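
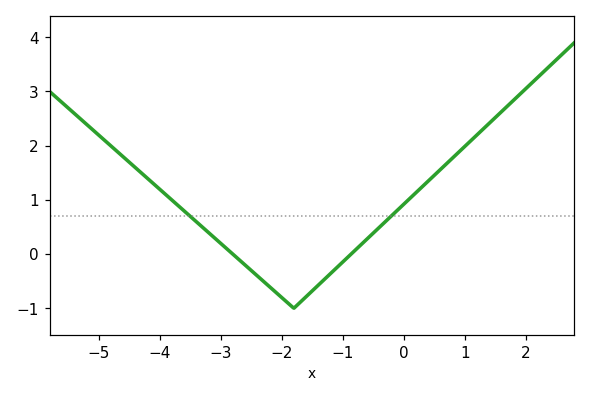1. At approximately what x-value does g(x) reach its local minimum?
-1.8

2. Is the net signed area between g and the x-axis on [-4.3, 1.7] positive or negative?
positive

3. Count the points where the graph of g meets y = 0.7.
2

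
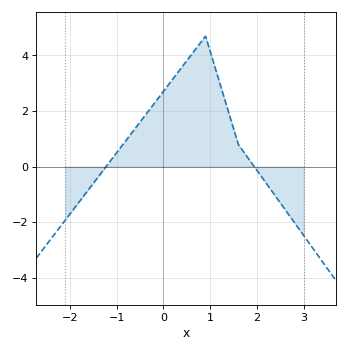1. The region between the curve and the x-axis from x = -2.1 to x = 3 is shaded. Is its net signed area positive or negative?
positive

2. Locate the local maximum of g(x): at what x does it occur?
0.899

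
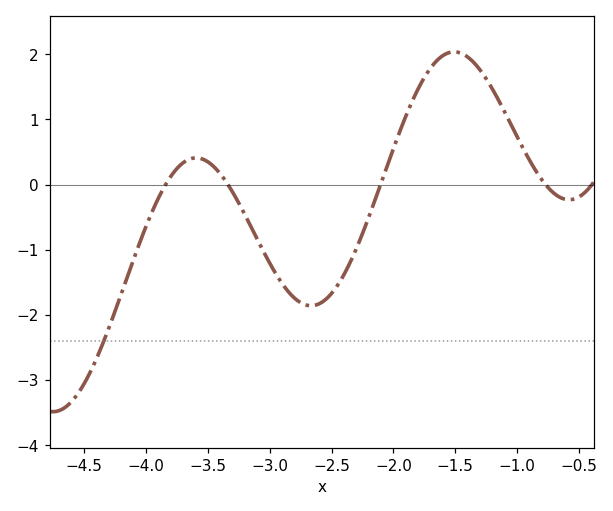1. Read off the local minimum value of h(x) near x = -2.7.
-1.86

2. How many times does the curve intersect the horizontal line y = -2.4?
1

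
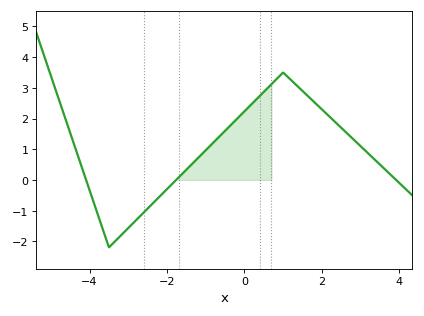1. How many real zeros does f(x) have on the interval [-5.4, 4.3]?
3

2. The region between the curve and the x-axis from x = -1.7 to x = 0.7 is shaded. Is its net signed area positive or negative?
positive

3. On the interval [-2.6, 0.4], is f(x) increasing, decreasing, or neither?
increasing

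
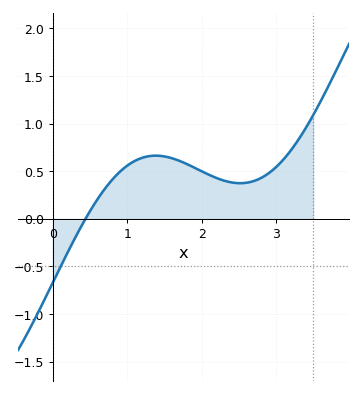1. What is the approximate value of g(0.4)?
-0.055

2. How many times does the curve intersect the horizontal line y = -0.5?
1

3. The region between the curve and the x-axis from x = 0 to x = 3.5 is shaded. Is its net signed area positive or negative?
positive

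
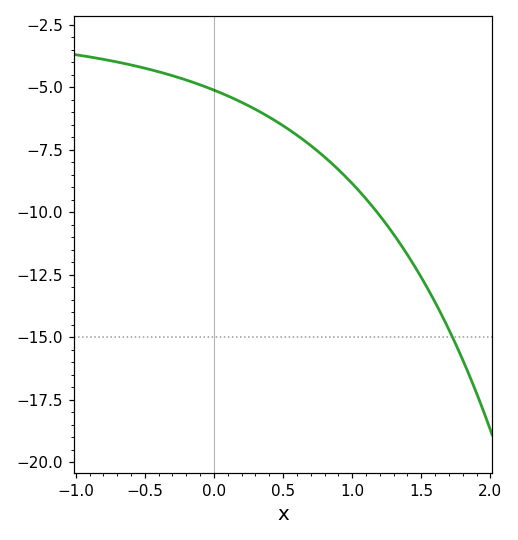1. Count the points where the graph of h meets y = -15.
1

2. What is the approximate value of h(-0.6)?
-4.2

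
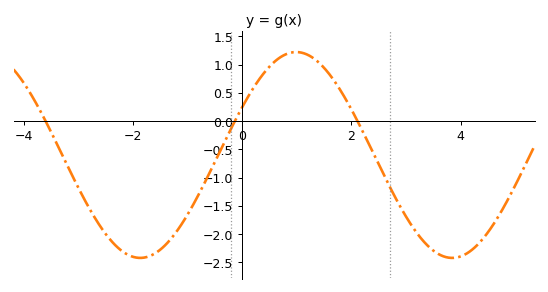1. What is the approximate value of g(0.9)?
1.2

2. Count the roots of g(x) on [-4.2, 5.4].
3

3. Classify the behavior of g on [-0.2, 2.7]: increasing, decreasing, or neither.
neither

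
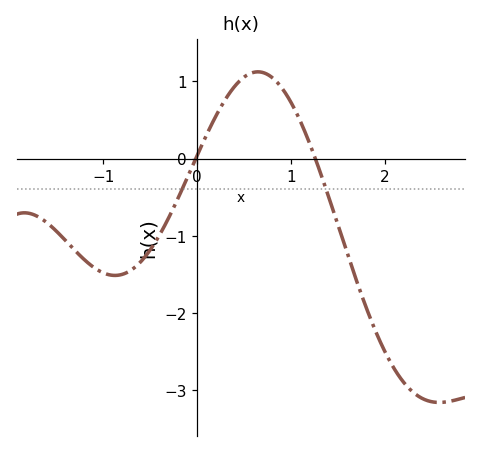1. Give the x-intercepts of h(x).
-0.015, 1.26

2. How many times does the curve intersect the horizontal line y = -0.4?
2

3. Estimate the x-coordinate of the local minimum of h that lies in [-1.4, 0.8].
-0.876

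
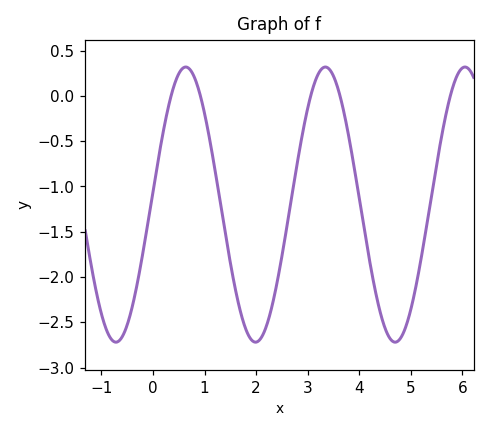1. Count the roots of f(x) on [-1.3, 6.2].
5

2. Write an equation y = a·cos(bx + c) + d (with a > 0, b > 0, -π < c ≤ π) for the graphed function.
y = 1.52cos(2.32x - 1.47) - 1.2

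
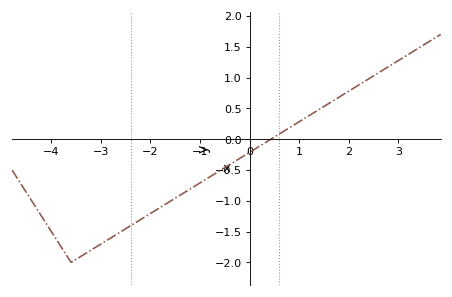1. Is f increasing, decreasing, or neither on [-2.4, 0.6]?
increasing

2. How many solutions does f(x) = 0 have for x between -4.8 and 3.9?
1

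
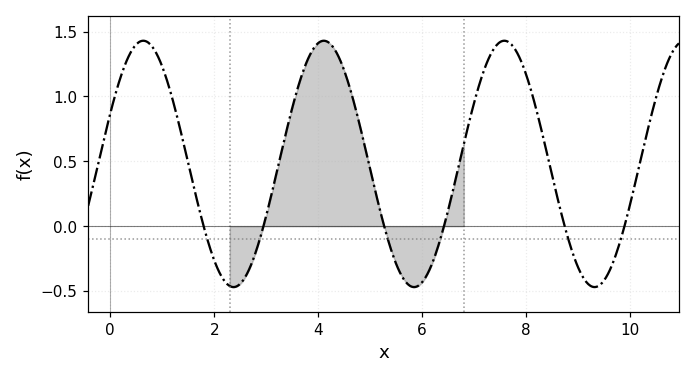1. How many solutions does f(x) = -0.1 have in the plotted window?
6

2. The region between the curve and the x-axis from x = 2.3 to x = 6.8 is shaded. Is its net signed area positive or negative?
positive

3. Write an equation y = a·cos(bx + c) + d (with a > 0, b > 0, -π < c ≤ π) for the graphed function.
y = 0.95cos(1.81x - 1.15) + 0.48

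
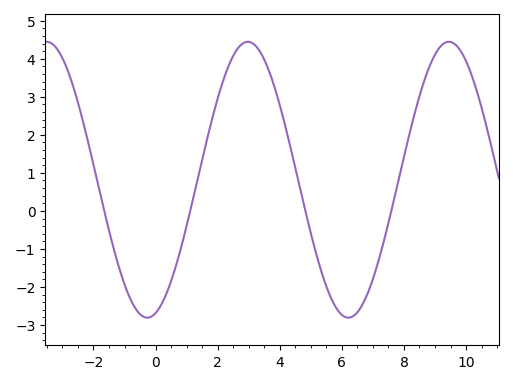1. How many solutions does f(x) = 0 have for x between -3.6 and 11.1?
4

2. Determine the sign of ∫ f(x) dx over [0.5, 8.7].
positive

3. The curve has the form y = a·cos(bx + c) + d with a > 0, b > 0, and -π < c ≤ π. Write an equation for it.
y = 3.63cos(0.97x - 2.88) + 0.82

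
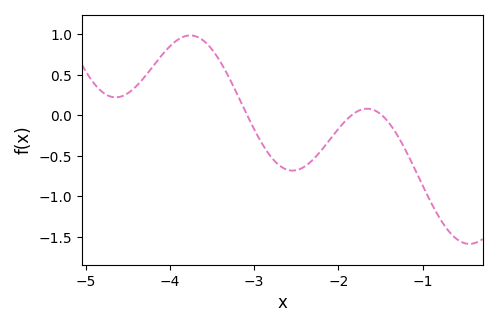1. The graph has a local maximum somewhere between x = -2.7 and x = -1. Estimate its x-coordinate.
-1.66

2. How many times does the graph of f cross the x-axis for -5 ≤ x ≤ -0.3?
3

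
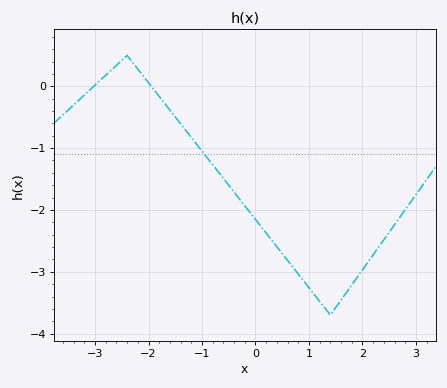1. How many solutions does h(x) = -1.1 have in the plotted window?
1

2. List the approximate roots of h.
-3.02, -1.95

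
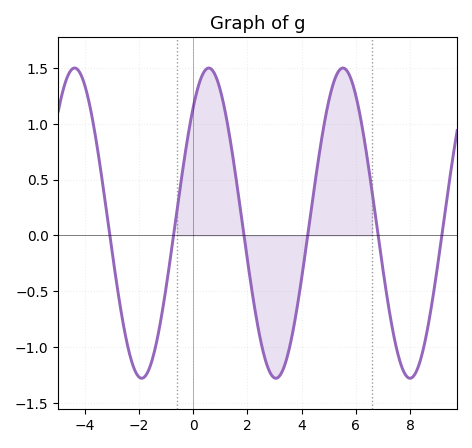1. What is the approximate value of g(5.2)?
1.38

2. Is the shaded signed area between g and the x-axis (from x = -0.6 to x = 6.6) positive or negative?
positive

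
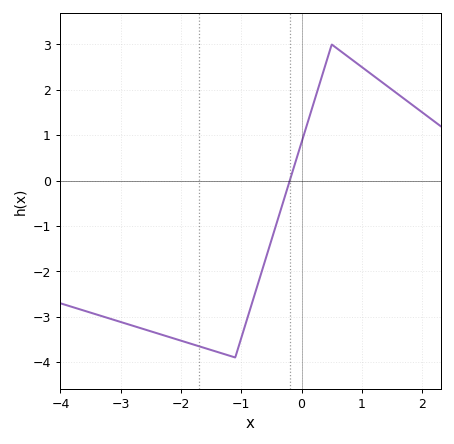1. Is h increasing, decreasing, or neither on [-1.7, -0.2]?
neither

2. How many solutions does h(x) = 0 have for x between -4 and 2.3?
1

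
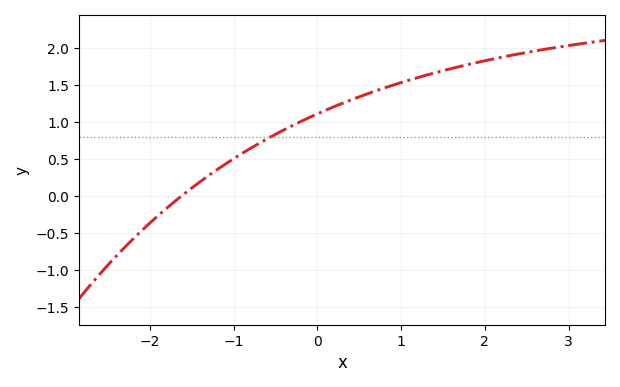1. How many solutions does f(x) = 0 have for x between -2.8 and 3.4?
1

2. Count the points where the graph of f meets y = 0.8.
1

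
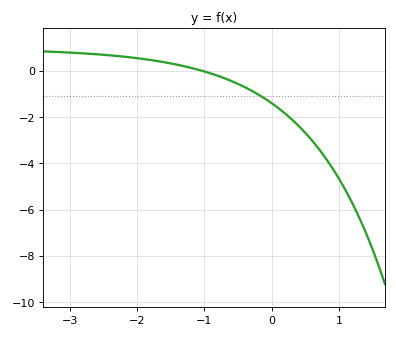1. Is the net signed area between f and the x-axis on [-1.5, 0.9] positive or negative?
negative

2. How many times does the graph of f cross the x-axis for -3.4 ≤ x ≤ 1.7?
1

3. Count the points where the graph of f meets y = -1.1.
1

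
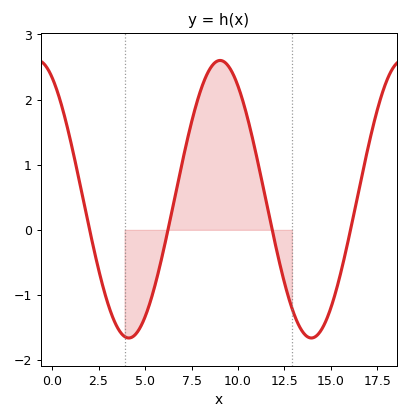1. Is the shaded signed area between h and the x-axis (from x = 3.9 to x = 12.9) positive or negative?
positive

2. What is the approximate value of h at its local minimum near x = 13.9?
-1.7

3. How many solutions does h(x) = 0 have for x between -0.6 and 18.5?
4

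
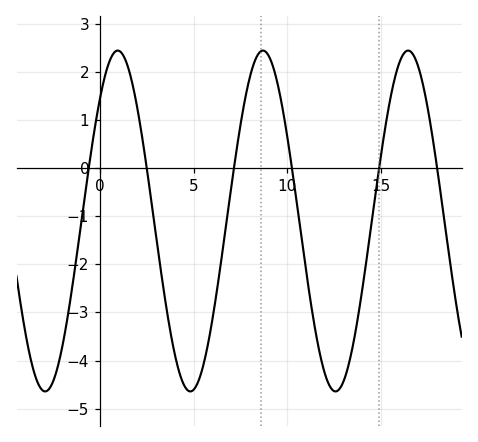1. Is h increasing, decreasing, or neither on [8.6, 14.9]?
neither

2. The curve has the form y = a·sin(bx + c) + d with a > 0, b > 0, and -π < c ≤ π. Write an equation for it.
y = 3.54sin(0.81x + 0.8) - 1.1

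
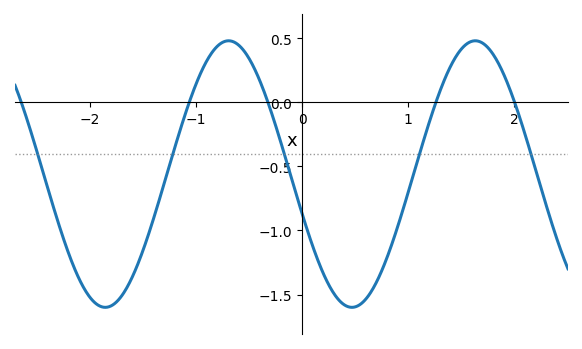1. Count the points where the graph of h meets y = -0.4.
5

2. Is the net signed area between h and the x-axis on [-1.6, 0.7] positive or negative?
negative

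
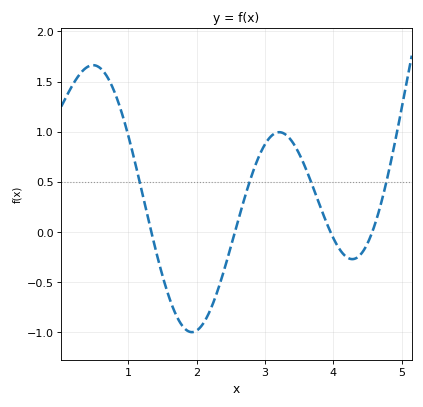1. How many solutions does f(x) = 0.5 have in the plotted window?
4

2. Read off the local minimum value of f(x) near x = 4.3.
-0.271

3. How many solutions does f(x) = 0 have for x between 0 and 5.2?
4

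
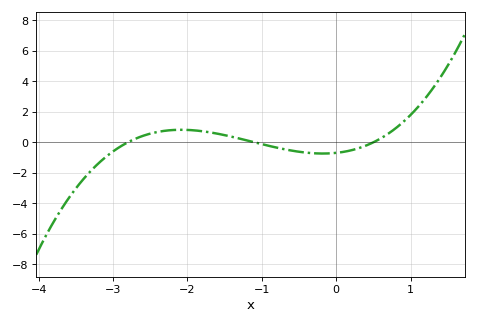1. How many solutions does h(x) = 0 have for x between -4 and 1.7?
3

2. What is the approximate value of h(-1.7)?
0.6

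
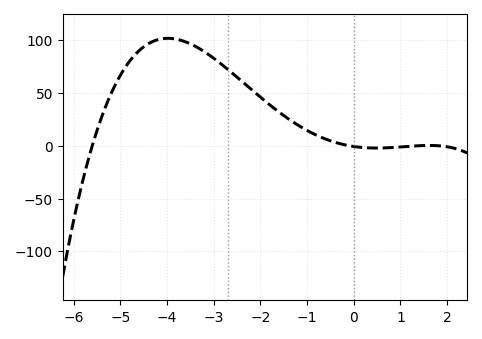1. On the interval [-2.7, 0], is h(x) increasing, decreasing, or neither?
decreasing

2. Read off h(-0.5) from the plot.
4.64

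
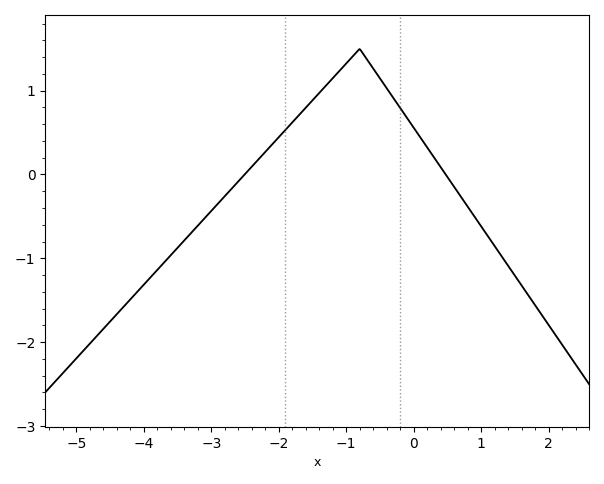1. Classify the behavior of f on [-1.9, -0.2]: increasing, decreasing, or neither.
neither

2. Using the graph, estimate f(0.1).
0.4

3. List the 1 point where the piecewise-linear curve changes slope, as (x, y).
(-0.8, 1.5)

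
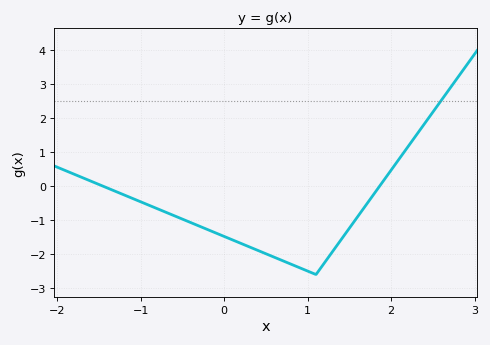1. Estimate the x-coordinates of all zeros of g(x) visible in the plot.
-1.5, 1.9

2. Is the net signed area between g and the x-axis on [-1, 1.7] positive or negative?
negative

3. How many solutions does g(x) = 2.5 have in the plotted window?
1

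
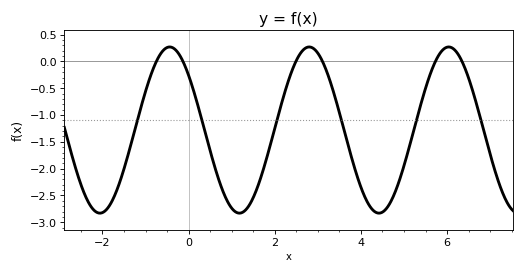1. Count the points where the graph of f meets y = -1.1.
6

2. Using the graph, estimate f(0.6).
-1.95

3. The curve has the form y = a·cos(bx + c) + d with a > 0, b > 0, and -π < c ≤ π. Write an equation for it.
y = 1.55cos(1.9x + 0.85) - 1.28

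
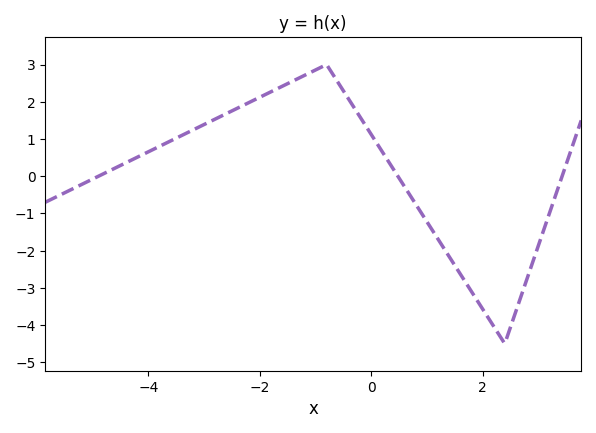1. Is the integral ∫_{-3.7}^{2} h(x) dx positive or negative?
positive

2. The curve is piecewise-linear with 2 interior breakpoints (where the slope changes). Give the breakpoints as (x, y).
(-0.8, 3); (2.4, -4.5)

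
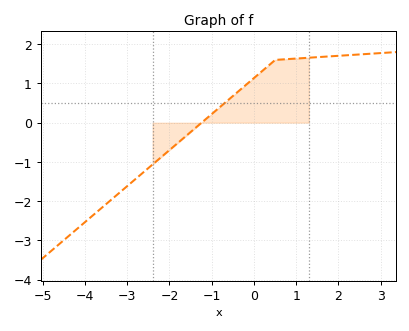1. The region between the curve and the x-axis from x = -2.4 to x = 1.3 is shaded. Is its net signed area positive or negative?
positive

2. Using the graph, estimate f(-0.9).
0.3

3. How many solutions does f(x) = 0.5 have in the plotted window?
1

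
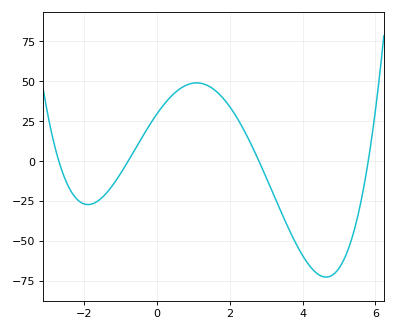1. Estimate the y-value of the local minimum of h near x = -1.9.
-27.1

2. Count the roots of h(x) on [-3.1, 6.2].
4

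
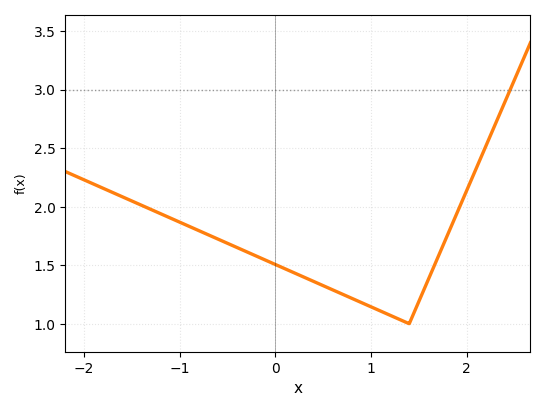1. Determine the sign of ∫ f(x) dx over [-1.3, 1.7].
positive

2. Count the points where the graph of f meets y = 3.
1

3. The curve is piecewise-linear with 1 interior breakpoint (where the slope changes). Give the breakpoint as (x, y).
(1.4, 1)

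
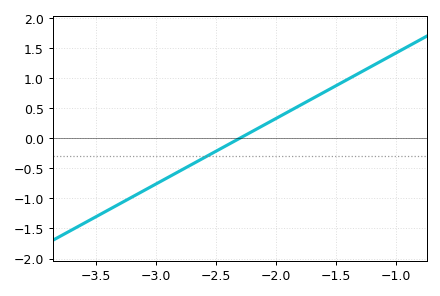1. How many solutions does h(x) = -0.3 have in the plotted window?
1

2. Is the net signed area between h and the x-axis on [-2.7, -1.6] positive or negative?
positive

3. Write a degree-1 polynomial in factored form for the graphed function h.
y = 1.09(x + 2.3)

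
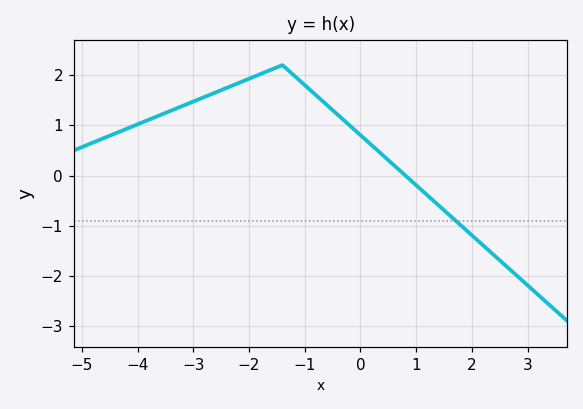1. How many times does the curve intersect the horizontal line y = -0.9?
1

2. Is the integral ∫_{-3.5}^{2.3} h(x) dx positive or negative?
positive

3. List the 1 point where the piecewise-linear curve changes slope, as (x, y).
(-1.4, 2.2)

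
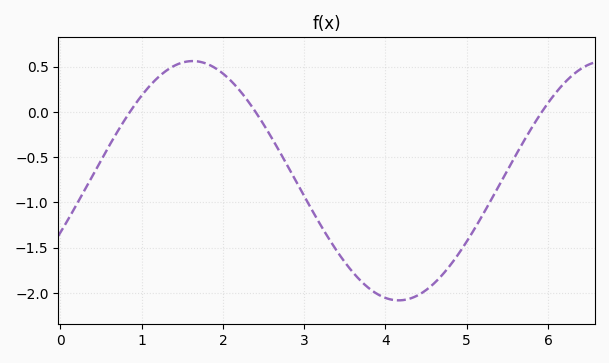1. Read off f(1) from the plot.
0.2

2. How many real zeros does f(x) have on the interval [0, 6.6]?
3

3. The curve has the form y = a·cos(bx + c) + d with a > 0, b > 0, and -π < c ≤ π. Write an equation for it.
y = 1.32cos(1.2x - 2) - 0.76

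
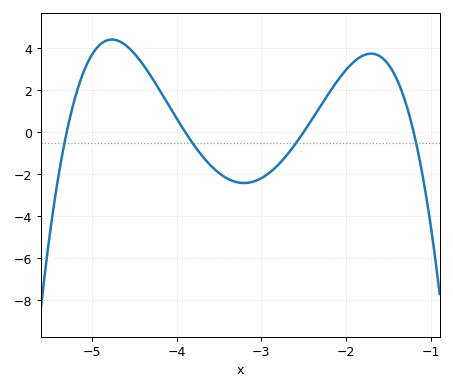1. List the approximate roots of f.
-5.3, -3.9, -2.5, -1.2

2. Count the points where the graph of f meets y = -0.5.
4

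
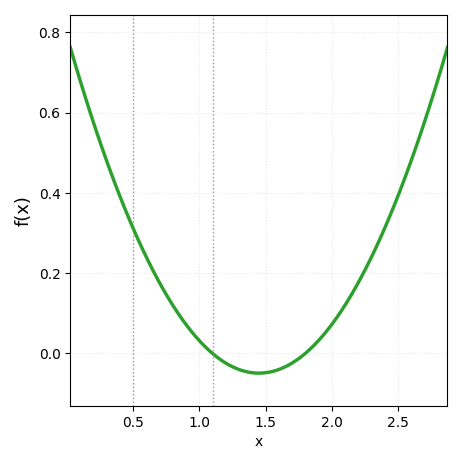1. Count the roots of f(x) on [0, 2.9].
2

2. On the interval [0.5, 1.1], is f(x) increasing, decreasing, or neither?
decreasing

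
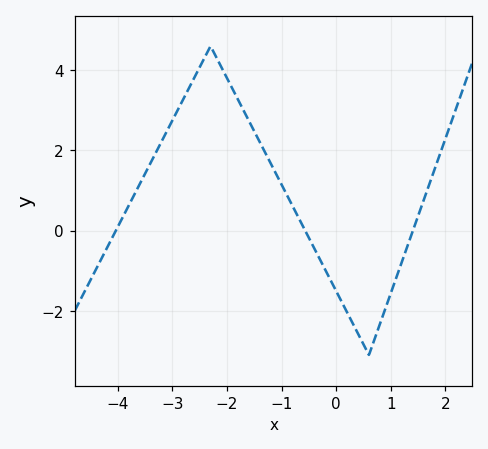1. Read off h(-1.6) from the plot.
2.8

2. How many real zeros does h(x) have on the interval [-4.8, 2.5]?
3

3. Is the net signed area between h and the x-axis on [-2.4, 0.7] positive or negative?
positive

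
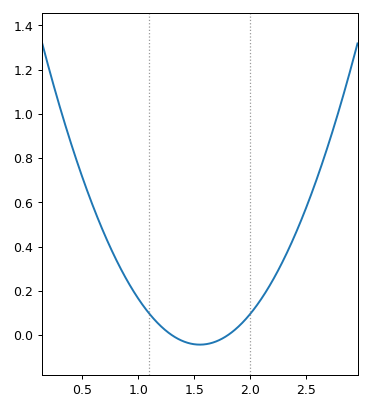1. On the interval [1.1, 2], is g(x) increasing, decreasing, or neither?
neither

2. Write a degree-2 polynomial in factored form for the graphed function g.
y = 0.69(x - 1.3)(x - 1.8)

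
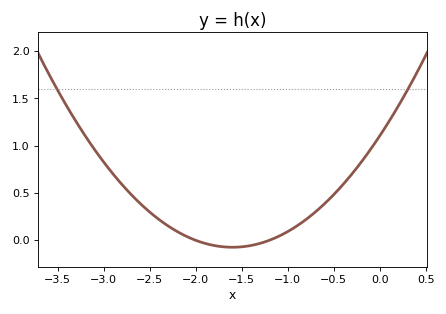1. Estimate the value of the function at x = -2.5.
0.3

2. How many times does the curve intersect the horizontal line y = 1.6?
2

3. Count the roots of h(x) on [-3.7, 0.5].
2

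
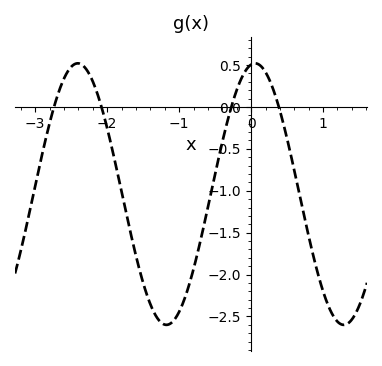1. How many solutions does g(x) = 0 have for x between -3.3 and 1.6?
4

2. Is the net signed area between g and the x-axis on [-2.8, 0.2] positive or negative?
negative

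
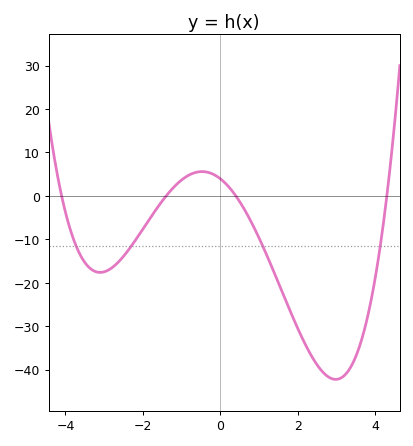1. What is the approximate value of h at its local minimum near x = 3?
-42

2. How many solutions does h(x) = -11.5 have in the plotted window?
4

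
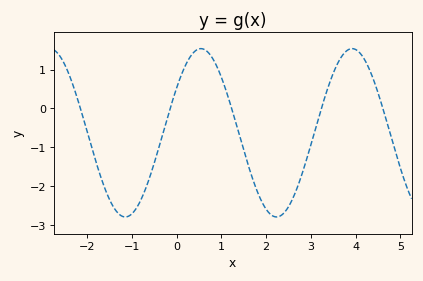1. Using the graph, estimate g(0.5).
1.5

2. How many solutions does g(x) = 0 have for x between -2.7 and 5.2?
5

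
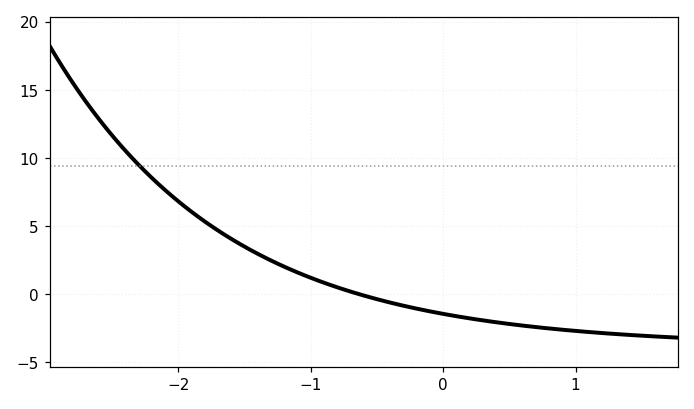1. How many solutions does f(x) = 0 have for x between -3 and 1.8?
1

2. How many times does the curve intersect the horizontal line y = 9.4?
1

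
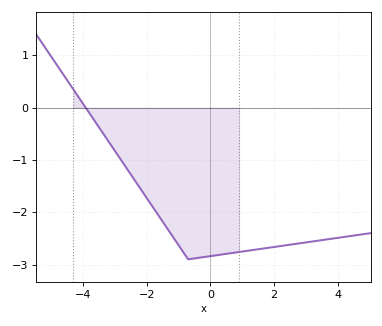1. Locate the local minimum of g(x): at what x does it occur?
-0.6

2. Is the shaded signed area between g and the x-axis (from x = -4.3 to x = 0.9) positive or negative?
negative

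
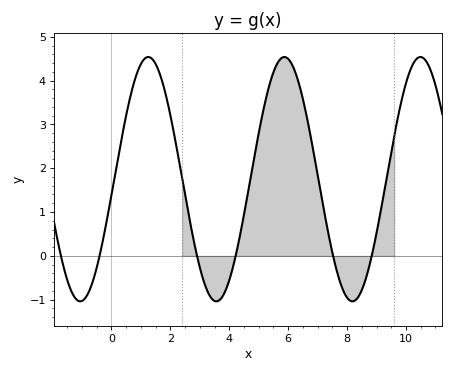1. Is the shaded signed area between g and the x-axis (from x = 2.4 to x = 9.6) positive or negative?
positive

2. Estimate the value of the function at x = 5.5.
4.2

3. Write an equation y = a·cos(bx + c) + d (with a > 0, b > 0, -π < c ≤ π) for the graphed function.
y = 2.79cos(1.4x - 1.7) + 1.75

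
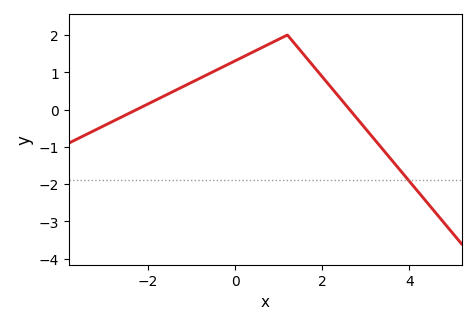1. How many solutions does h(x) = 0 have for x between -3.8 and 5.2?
2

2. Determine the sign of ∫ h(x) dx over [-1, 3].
positive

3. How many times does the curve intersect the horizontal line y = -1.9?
1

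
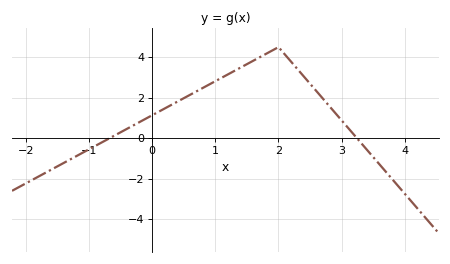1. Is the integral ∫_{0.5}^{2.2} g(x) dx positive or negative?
positive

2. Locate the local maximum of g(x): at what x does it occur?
2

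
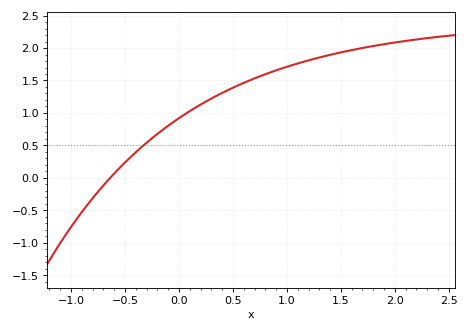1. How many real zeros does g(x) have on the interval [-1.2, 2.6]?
1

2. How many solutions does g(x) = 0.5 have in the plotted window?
1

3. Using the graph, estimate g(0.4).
1.31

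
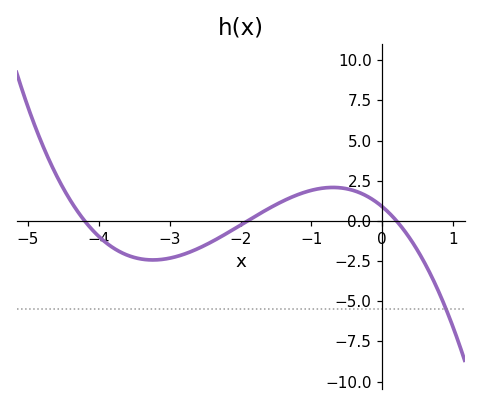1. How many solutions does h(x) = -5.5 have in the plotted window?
1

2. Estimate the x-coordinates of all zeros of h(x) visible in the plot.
-4.2, -1.9, 0.2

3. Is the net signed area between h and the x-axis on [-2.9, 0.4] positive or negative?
positive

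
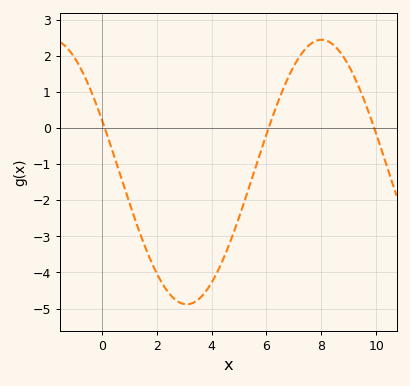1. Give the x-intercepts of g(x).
0.2, 6, 10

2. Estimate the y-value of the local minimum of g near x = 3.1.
-4.9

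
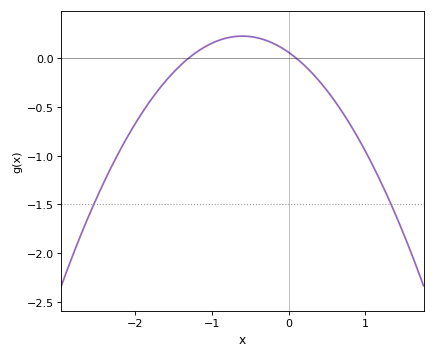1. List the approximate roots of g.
-1.3, 0.1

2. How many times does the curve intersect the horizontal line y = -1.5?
2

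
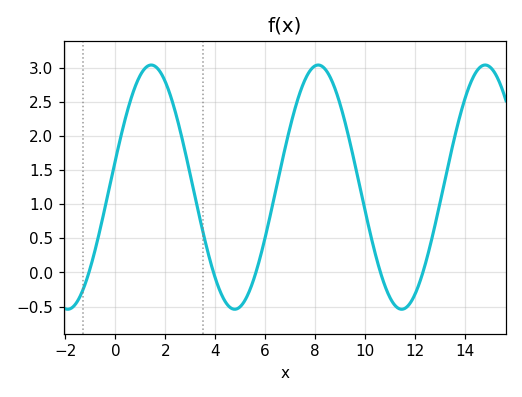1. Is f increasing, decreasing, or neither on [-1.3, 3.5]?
neither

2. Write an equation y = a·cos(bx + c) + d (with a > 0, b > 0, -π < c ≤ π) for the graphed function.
y = 1.79cos(0.94x - 1.35) + 1.25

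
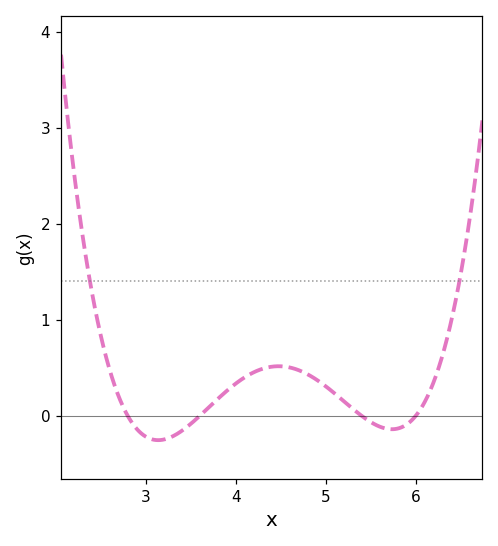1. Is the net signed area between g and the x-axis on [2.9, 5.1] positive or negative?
positive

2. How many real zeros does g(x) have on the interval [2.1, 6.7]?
4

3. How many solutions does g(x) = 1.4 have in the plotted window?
2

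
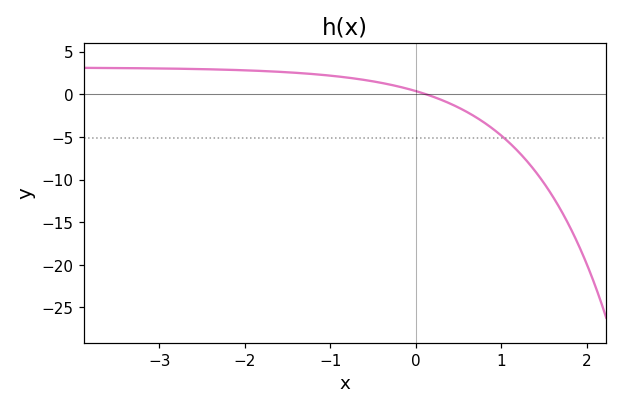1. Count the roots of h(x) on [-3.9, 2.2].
1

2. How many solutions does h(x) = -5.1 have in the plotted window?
1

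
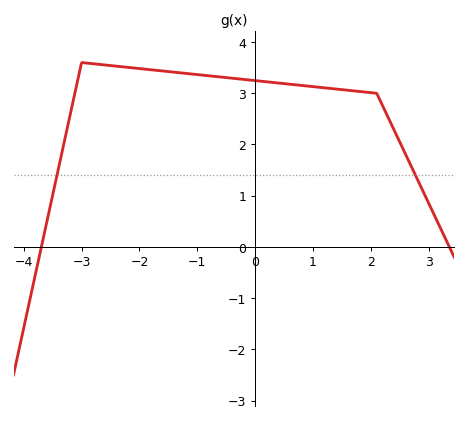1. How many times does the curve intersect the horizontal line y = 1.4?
2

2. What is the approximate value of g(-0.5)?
3.31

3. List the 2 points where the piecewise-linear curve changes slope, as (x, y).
(-3, 3.6); (2.1, 3)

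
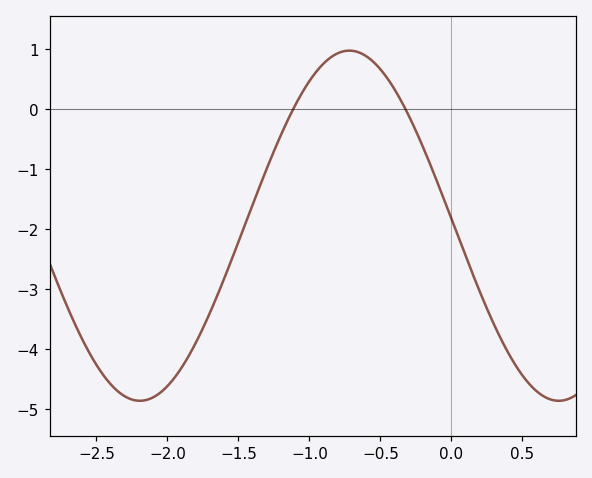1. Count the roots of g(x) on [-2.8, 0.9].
2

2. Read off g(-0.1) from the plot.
-1.21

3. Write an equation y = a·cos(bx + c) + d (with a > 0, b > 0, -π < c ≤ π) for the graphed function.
y = 2.92cos(2.13x + 1.53) - 1.94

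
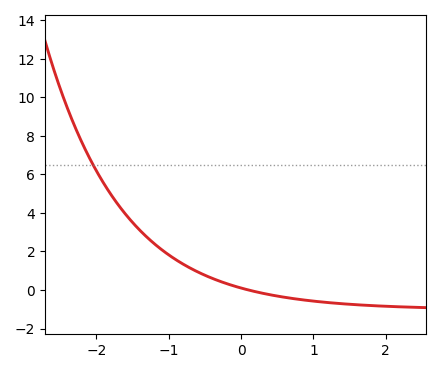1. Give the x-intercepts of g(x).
0.1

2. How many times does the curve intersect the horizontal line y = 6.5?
1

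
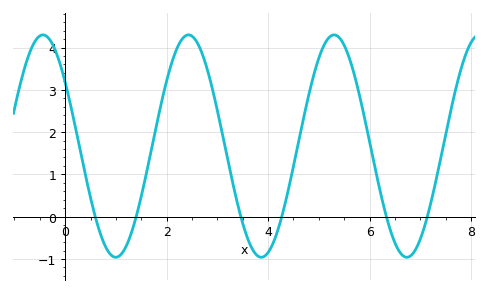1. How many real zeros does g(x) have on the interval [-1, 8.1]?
6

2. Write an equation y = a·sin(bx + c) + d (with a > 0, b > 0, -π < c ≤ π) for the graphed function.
y = 2.63sin(2.2x + 2.5) + 1.67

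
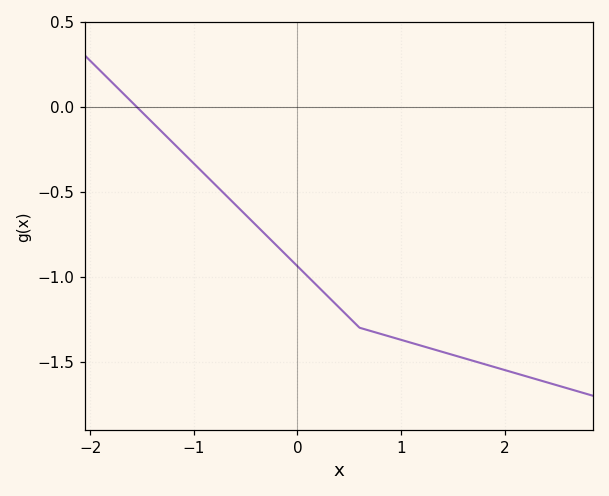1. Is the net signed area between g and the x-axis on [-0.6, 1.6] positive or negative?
negative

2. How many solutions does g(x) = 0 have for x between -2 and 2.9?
1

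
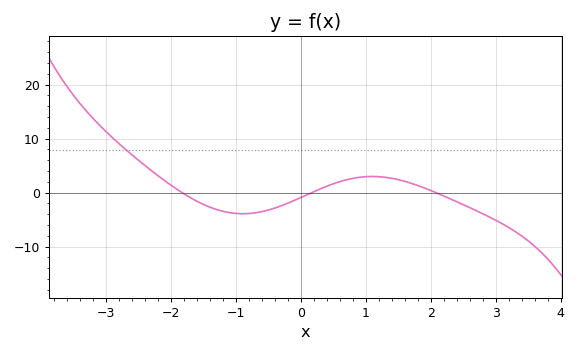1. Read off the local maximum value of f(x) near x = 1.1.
2.99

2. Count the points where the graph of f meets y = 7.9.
1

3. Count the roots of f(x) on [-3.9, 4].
3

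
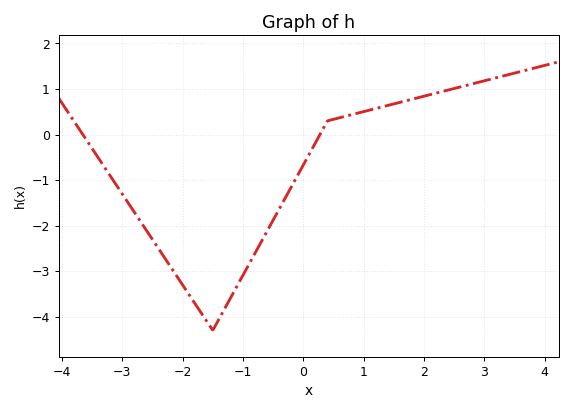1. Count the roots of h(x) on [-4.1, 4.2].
2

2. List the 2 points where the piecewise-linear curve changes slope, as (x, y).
(-1.5, -4.3); (0.4, 0.3)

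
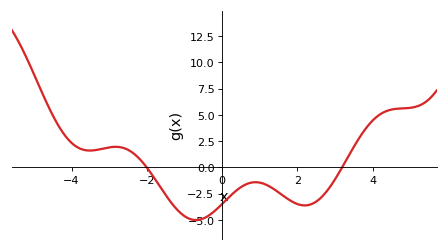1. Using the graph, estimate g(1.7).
-2.89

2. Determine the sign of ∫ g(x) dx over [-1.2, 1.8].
negative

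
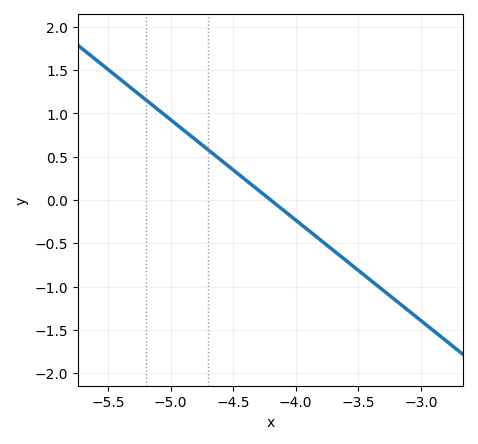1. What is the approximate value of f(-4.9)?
0.812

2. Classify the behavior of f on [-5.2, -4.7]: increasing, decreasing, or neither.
decreasing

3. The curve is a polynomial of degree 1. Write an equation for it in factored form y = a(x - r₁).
y = -1.16(x + 4.2)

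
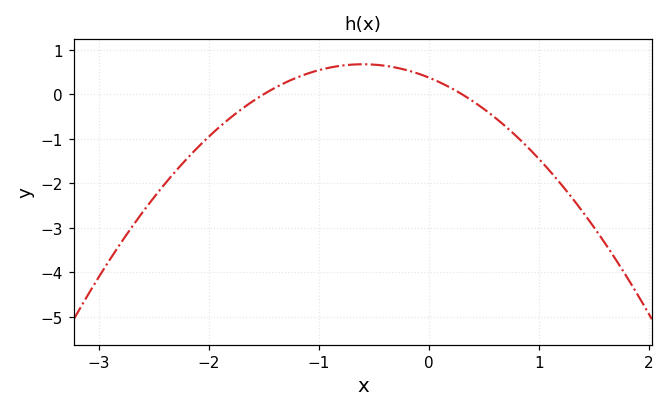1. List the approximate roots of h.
-1.5, 0.3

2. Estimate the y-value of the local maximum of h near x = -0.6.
0.7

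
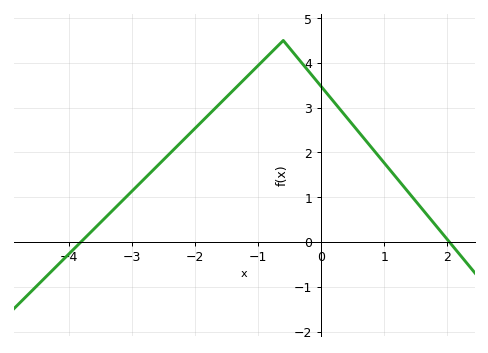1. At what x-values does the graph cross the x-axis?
-3.8, 2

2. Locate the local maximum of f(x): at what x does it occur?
-0.6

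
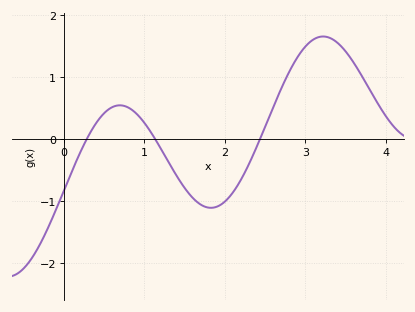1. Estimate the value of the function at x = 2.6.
0.5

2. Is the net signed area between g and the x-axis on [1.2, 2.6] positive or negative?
negative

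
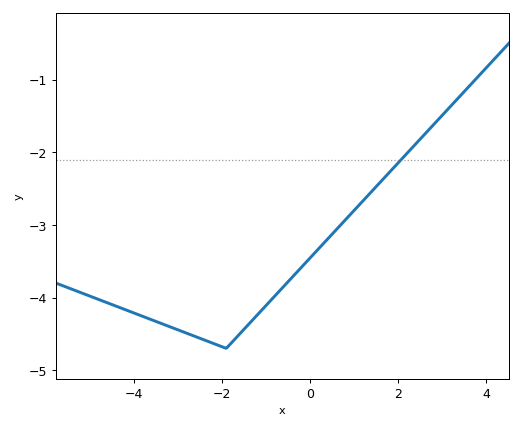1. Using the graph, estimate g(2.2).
-2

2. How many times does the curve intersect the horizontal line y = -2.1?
1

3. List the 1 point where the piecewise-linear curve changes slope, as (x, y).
(-1.9, -4.7)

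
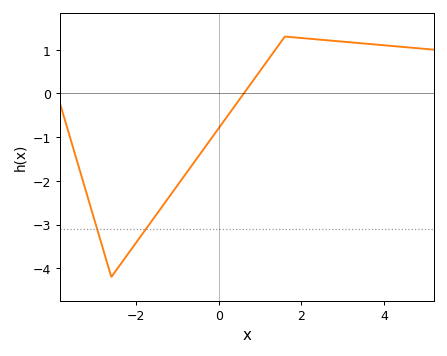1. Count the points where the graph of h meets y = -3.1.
2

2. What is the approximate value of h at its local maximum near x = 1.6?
1.3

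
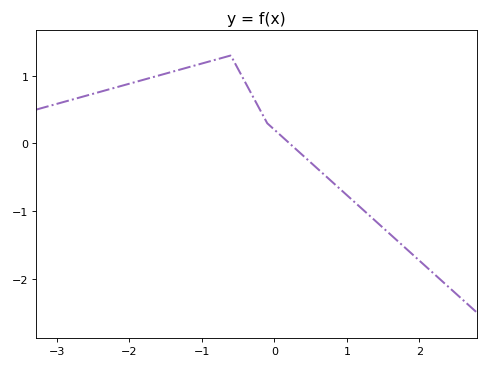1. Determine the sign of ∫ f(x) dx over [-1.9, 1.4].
positive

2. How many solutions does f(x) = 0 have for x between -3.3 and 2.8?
1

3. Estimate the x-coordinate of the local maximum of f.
-0.6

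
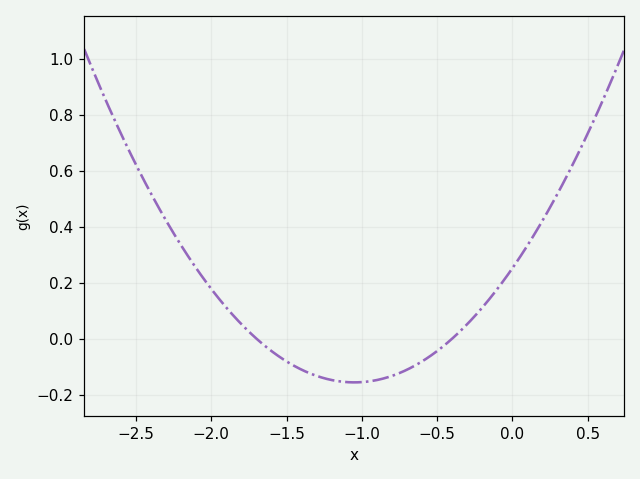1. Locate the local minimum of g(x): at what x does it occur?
-1.05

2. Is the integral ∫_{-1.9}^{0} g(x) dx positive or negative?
negative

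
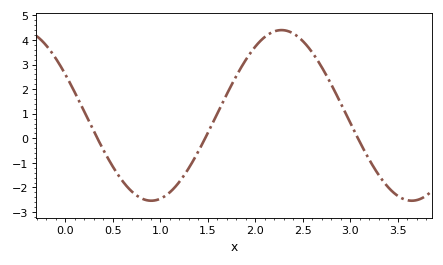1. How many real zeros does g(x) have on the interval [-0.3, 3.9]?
3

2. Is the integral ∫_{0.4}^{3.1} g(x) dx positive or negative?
positive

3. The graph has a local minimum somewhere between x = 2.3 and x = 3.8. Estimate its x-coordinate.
3.6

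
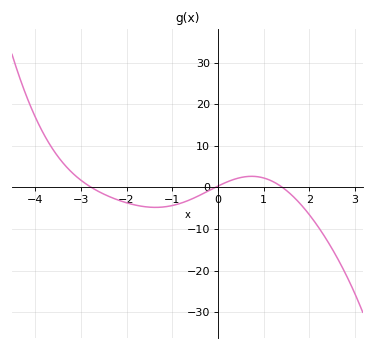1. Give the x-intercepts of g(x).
-2.77, -0.056, 1.41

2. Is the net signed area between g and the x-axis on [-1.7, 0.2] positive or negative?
negative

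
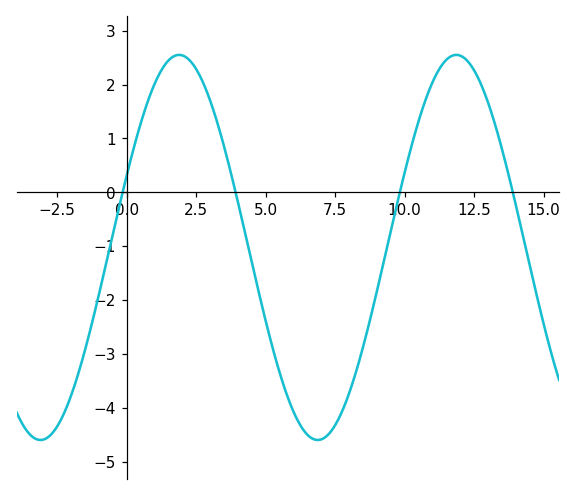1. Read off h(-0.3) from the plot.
-0.3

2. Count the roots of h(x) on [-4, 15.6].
4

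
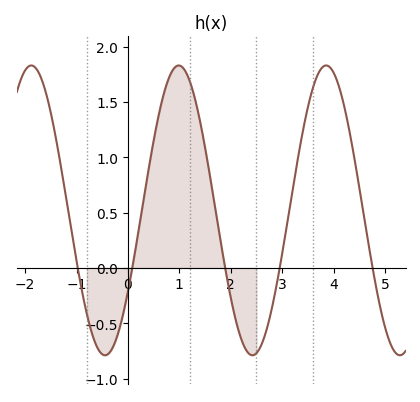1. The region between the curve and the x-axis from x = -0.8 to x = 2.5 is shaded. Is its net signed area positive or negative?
positive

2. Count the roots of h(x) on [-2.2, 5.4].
5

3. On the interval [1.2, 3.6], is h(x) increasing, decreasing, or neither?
neither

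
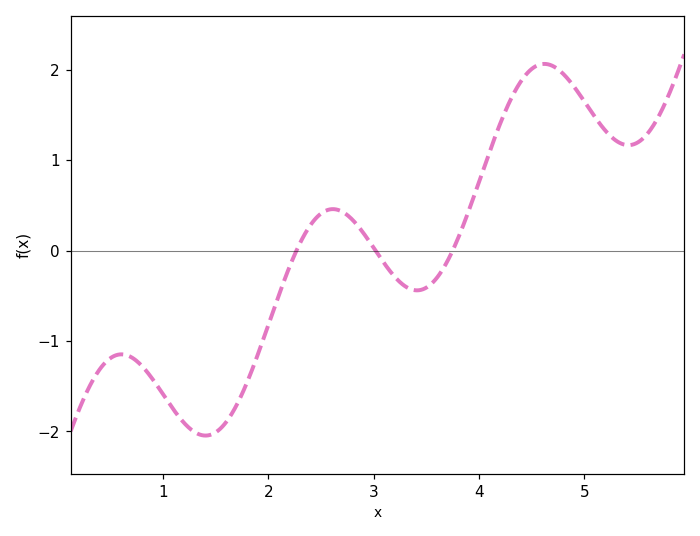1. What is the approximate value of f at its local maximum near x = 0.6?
-1.1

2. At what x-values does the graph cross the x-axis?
2.3, 3, 3.7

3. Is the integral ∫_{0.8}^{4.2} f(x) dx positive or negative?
negative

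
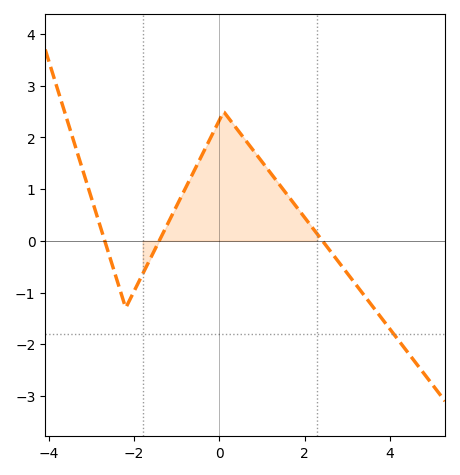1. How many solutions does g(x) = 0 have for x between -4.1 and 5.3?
3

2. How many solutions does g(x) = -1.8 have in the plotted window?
1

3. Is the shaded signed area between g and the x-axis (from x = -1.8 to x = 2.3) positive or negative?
positive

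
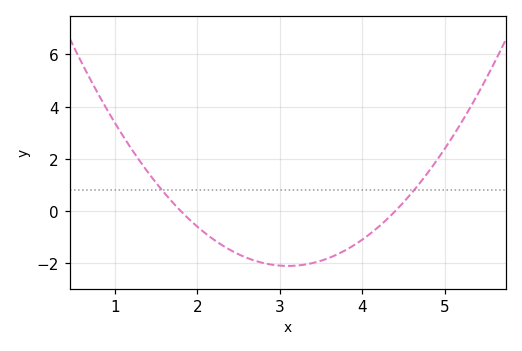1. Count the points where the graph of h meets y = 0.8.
2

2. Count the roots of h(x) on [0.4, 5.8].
2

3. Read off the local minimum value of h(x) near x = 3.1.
-2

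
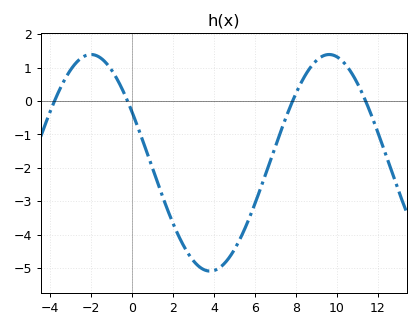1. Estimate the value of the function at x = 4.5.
-4.9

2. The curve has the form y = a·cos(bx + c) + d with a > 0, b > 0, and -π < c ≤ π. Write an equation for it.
y = 3.24cos(0.54x + 1.1) - 1.85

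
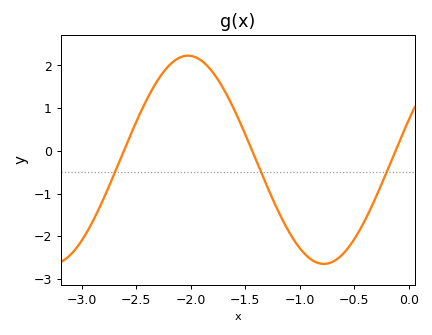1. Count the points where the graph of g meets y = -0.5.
3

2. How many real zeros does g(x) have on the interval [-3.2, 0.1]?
3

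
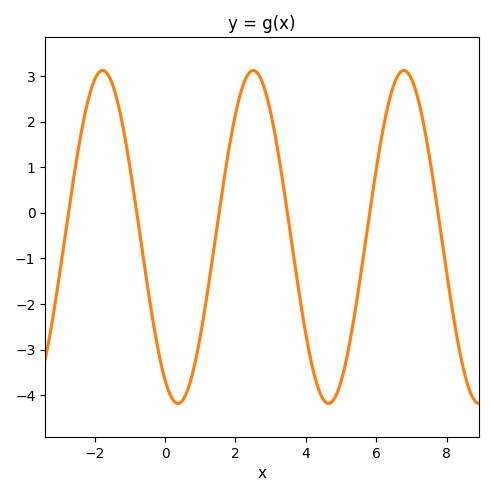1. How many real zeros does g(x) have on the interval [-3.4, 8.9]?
6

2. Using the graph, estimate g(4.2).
-3.44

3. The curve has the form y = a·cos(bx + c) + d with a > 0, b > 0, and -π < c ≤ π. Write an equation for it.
y = 3.65cos(1.47x + 2.6) - 0.53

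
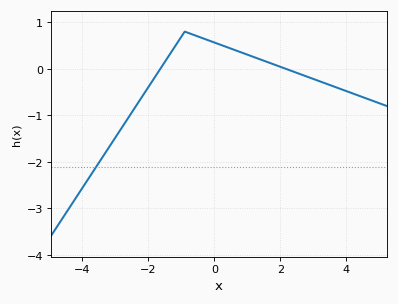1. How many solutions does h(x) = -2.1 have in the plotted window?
1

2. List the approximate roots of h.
-1.6, 2.2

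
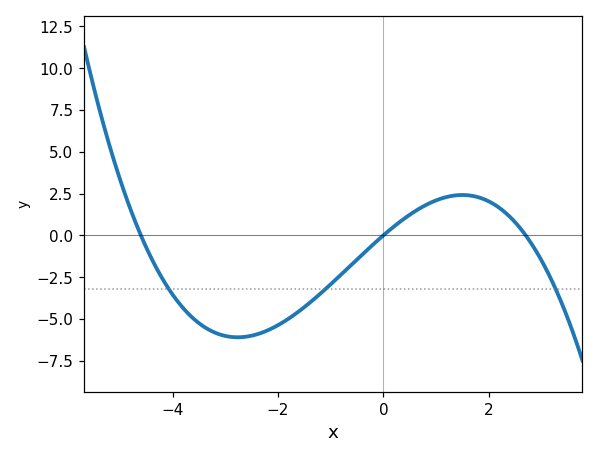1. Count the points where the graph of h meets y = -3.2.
3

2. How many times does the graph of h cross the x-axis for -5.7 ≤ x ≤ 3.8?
3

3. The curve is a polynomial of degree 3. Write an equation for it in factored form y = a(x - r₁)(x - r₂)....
y = -0.22(x + 4.6)(x - 0)(x - 2.7)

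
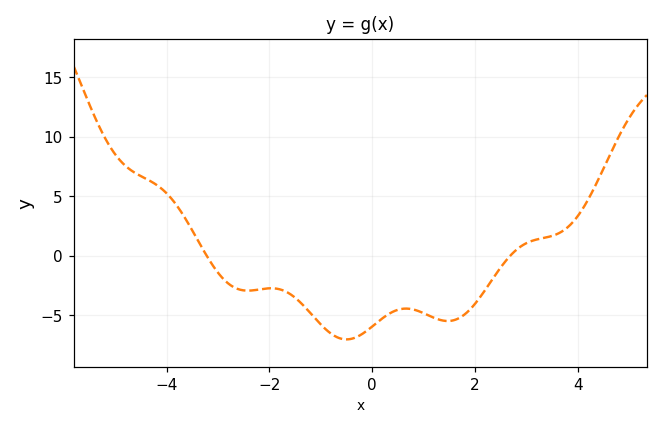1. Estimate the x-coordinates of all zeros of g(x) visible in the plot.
-3.2, 2.6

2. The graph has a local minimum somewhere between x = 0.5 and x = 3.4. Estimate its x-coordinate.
1.4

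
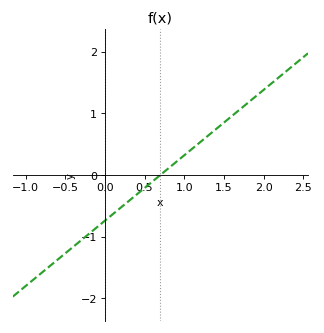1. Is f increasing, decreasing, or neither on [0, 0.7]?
increasing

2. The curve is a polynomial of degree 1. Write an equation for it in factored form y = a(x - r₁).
y = 1.06(x - 0.7)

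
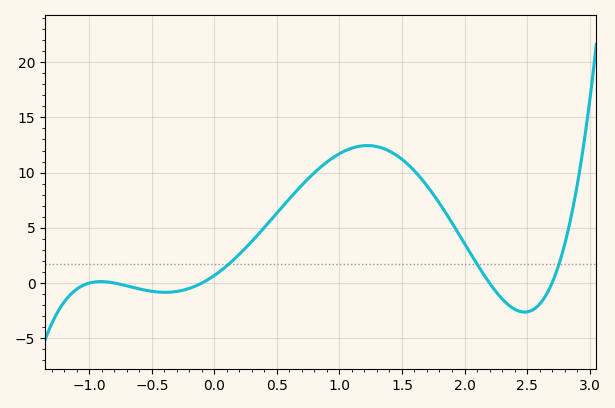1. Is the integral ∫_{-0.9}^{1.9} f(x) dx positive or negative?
positive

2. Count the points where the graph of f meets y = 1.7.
3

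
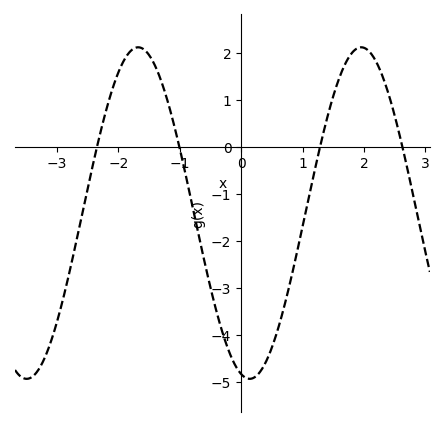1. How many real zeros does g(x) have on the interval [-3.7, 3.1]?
4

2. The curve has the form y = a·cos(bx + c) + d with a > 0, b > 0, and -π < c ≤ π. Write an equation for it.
y = 3.53cos(1.73x + 2.9) - 1.41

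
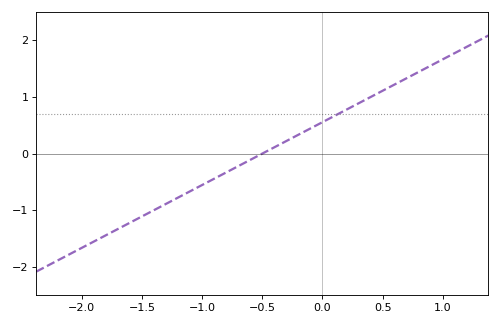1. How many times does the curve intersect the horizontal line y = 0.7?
1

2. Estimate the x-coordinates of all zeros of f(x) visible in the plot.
-0.5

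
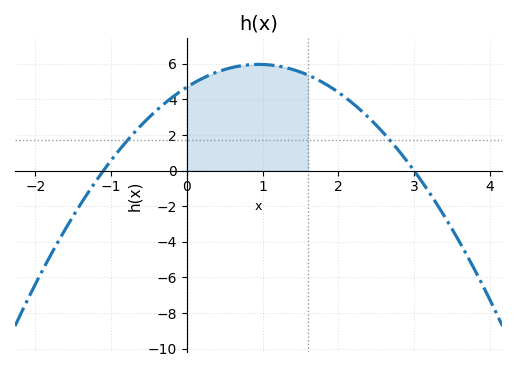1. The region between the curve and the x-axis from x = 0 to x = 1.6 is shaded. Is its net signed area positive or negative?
positive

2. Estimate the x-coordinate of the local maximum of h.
0.9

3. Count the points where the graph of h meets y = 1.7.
2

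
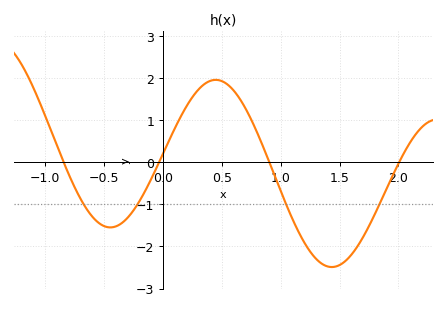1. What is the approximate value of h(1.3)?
-2.3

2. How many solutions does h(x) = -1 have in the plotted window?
4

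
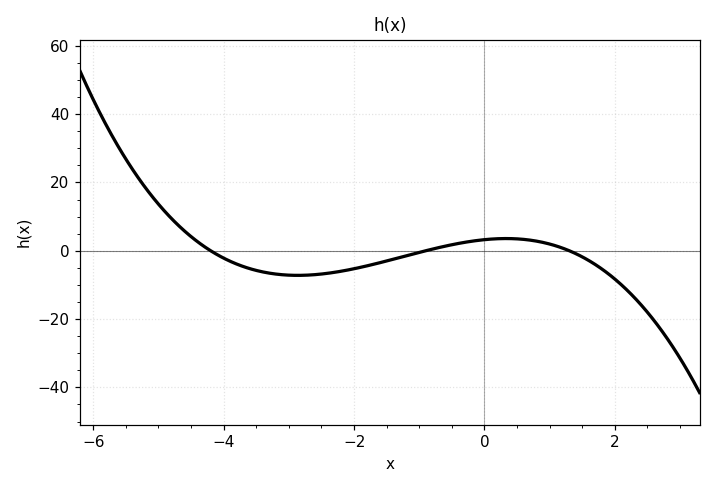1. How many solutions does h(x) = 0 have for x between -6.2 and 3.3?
3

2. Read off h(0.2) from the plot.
3.51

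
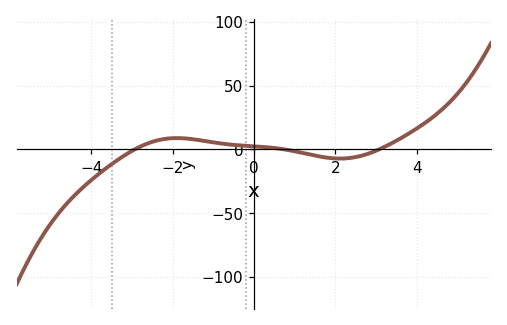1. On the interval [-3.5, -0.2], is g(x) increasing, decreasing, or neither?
neither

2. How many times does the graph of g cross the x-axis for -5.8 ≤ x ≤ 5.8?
3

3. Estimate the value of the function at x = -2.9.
0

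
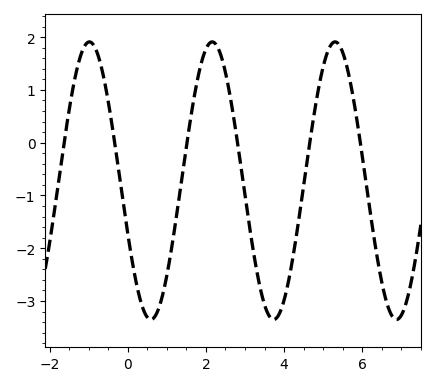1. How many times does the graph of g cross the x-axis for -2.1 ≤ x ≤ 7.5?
6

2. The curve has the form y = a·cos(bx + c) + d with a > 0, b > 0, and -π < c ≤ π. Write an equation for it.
y = 2.63cos(2x + 1.96) - 0.72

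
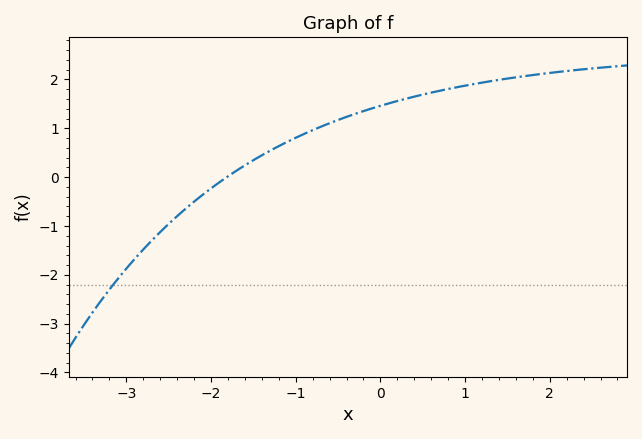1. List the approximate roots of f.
-1.81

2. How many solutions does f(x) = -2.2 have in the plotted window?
1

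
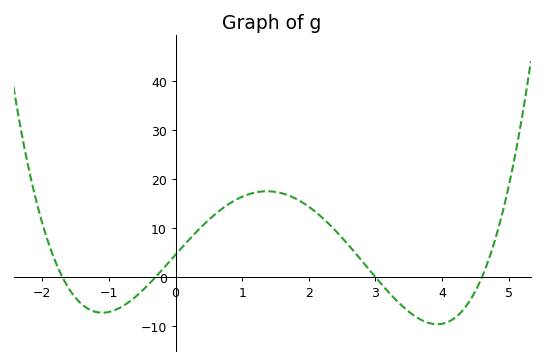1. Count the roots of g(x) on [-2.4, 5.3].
4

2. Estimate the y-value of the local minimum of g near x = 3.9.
-9.65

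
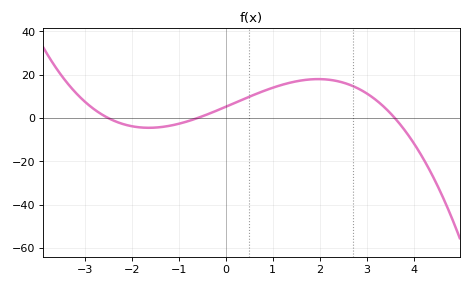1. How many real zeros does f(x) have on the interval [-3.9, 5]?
3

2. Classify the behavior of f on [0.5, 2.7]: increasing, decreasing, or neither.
neither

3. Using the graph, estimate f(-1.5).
-4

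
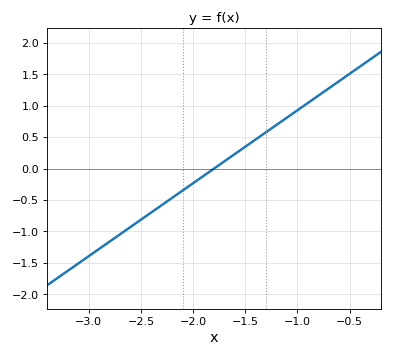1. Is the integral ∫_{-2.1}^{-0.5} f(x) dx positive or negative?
positive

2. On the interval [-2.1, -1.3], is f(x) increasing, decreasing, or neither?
increasing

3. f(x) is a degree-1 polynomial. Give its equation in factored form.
y = 1.16(x + 1.8)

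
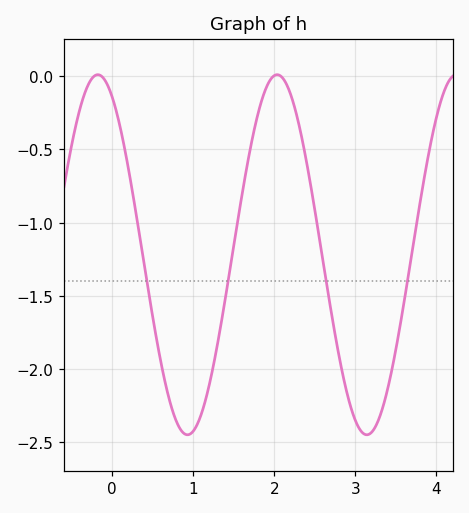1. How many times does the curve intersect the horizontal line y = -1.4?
4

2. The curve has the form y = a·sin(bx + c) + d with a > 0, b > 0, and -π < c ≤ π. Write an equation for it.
y = 1.23sin(2.84x + 2.07) - 1.22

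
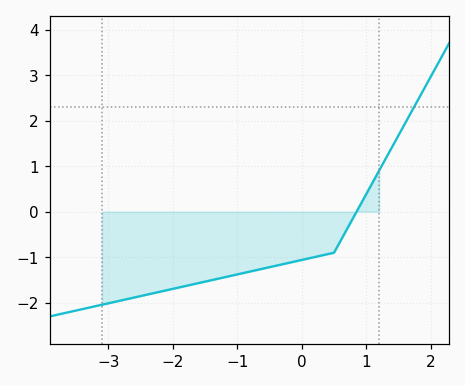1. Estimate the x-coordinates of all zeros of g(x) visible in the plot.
0.8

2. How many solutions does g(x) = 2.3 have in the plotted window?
1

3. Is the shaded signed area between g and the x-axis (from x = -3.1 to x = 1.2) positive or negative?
negative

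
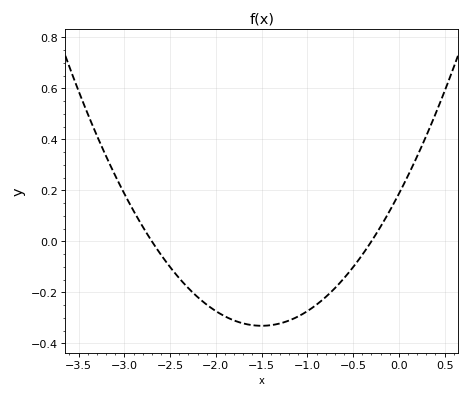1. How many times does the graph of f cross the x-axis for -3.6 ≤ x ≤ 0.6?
2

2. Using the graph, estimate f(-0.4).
-0.06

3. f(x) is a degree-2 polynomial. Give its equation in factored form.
y = 0.23(x + 2.7)(x + 0.3)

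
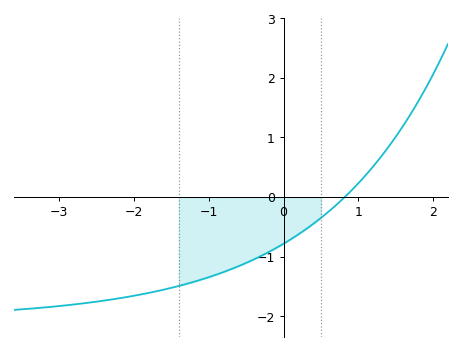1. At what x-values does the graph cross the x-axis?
0.817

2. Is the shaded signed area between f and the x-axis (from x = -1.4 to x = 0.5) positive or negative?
negative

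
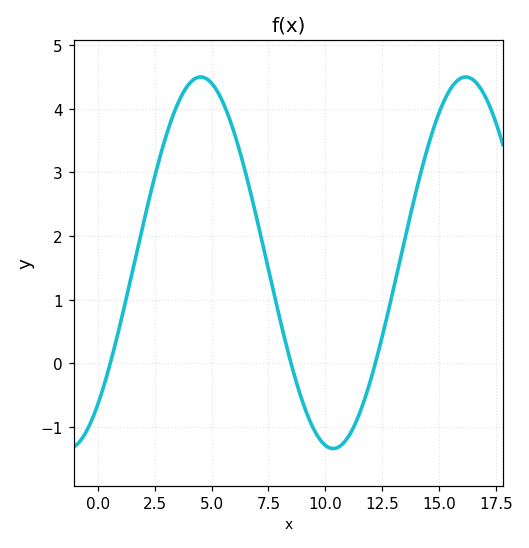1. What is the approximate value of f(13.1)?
1.3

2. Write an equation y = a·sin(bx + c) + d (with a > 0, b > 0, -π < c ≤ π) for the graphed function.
y = 2.92sin(0.54x - 0.87) + 1.58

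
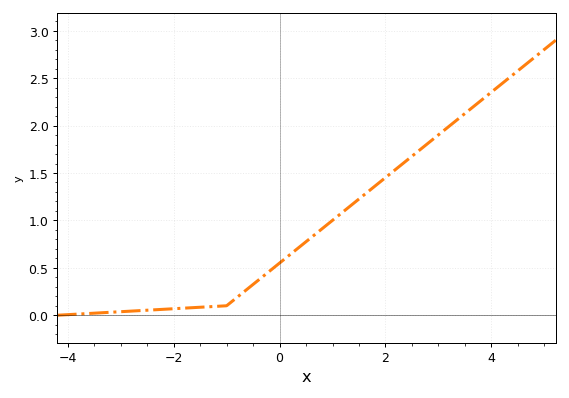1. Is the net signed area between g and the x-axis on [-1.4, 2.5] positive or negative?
positive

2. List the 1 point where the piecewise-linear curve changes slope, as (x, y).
(-1, 0.1)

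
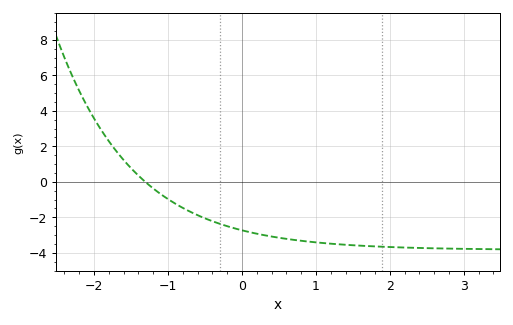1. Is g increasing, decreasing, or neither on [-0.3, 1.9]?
decreasing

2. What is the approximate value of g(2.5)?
-3.74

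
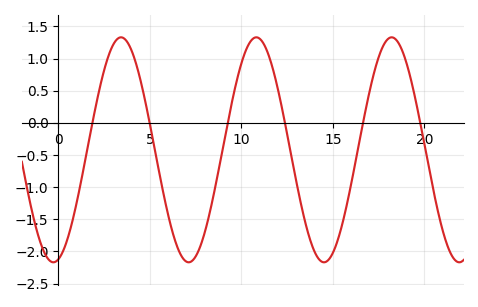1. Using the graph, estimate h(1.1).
-1.1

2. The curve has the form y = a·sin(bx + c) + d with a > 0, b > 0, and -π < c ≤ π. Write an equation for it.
y = 1.75sin(0.85x - 1.3) - 0.42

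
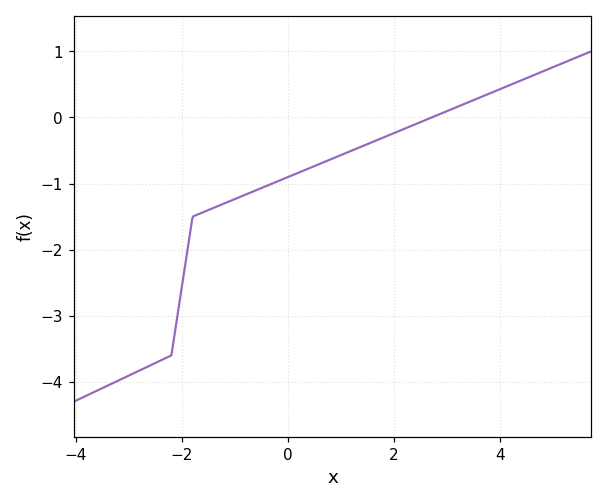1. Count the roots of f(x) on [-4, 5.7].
1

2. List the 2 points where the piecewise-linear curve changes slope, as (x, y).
(-2.2, -3.6); (-1.8, -1.5)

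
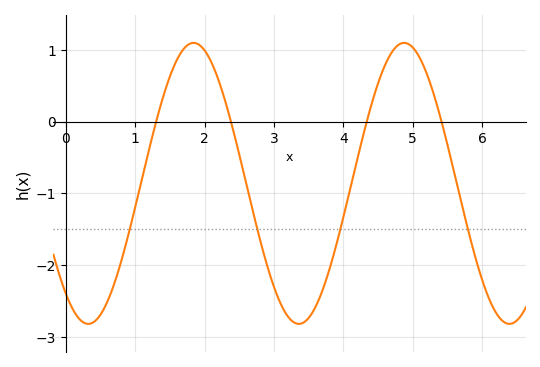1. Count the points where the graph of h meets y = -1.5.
4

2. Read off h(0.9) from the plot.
-1.6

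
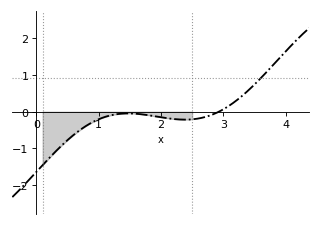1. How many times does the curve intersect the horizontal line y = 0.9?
1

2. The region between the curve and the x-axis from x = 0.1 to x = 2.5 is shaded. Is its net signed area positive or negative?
negative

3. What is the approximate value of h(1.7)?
-0.1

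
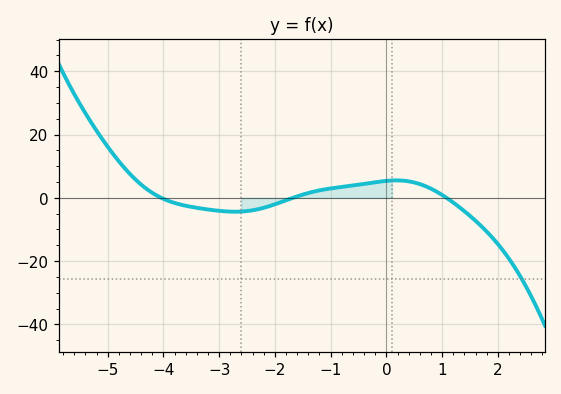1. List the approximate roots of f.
-4, -1.6, 1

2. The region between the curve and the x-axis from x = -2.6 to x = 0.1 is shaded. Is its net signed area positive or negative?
positive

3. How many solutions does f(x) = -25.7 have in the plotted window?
1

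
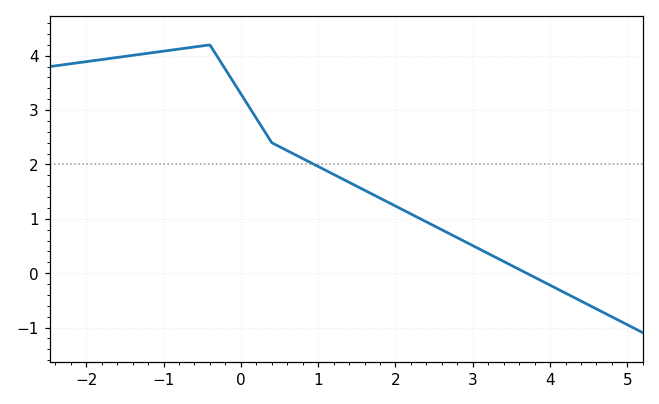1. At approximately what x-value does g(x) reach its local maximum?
-0.4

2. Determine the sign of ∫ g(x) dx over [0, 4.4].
positive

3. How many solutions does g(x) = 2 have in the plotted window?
1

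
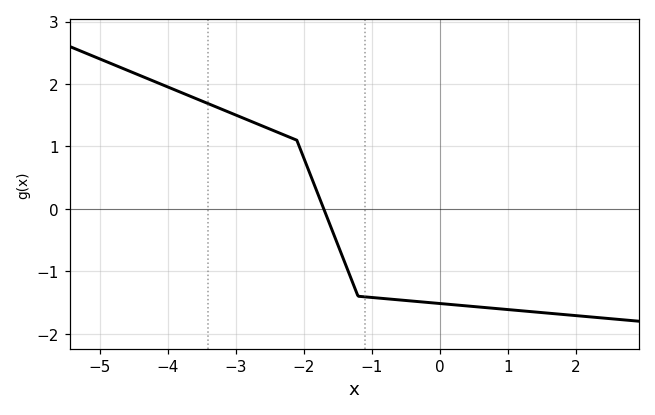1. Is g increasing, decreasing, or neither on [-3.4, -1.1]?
decreasing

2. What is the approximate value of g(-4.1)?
2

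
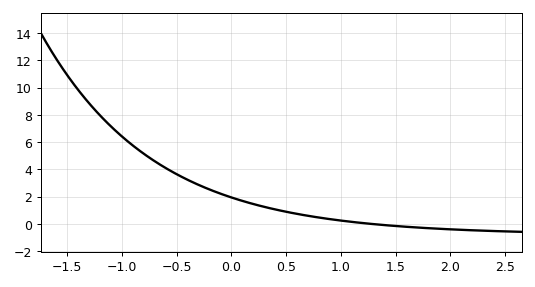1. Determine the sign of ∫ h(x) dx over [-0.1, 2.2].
positive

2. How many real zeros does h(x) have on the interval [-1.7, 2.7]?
1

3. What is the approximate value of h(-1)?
6.4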